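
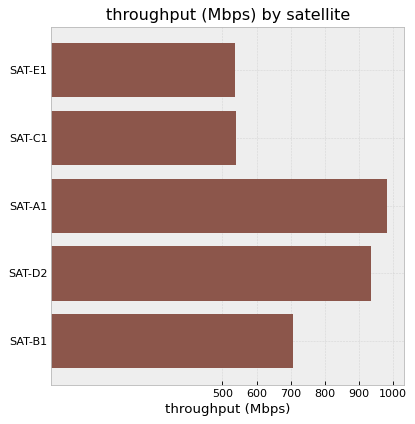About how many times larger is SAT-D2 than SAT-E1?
SAT-D2 ≈ 900, SAT-E1 ≈ 500; 900/500 ≈ 1.8.

≈ 1.8×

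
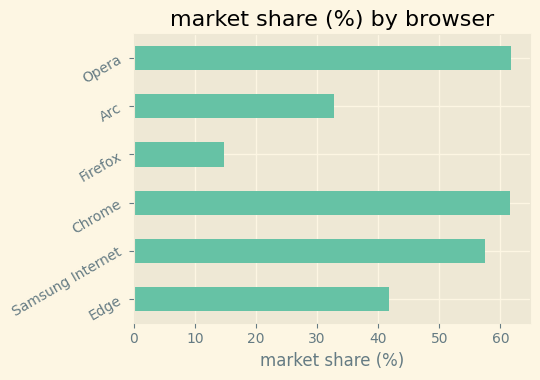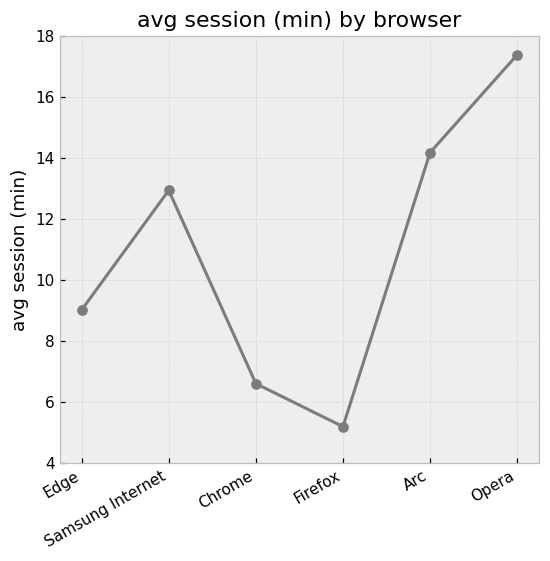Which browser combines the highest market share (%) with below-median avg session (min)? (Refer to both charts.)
Chrome

Chart 2 median avg session (min) ≈ 10; below-median browsers: Edge, Chrome, Firefox. Among those, Chrome has the highest market share (%) (≈ 60).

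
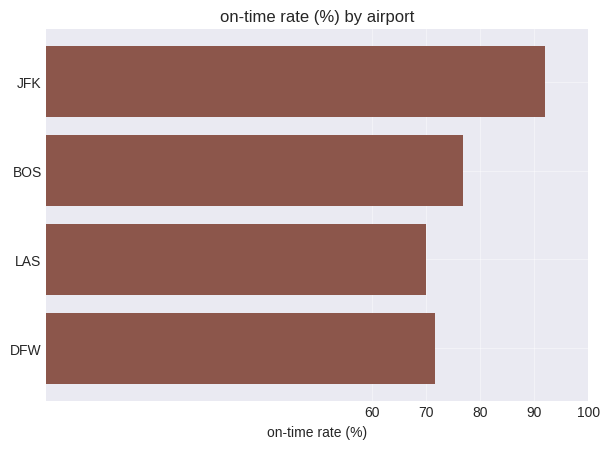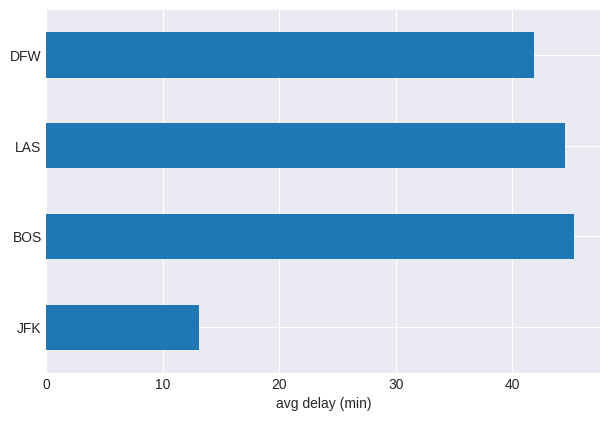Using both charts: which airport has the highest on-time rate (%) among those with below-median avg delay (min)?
JFK

Chart 2 median avg delay (min) ≈ 45; below-median airports: JFK, DFW. Among those, JFK has the highest on-time rate (%) (≈ 90).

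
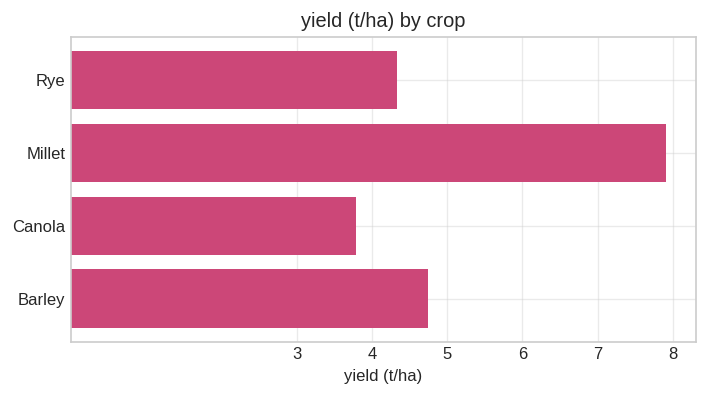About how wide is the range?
Max Millet ≈ 8, min Canola ≈ 4; range ≈ 4.

≈ 4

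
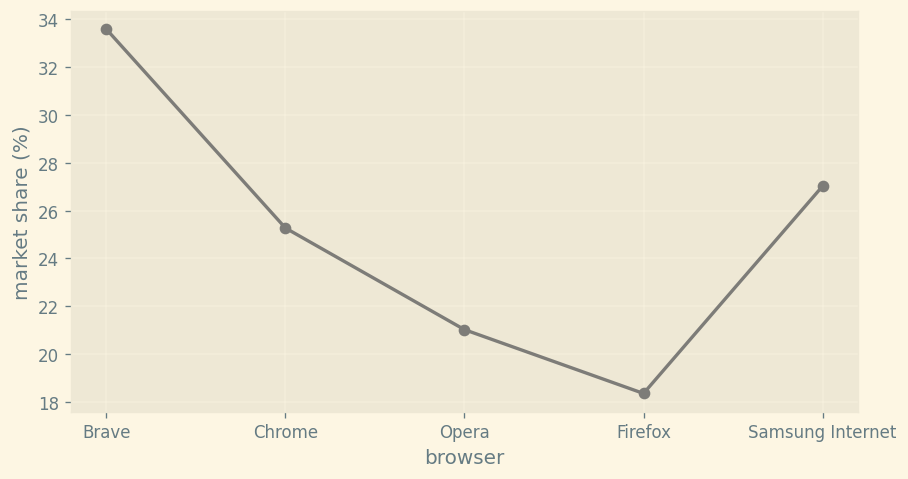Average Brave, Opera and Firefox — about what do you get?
(34 + 22 + 18) / 3 ≈ 25.

≈ 25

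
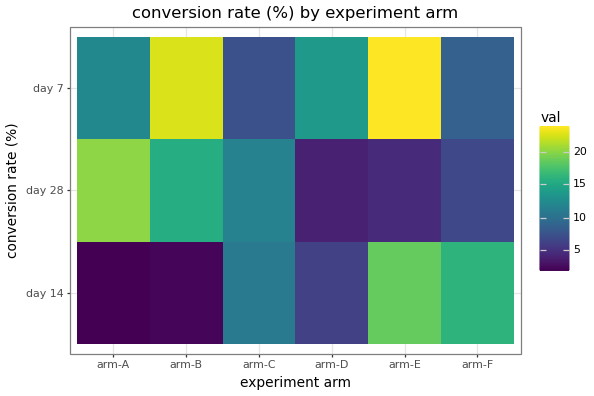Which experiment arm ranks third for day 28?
Top 4 for day 28: arm-A ≈ 20, arm-B ≈ 16, arm-C ≈ 12, arm-F ≈ 6.

arm-C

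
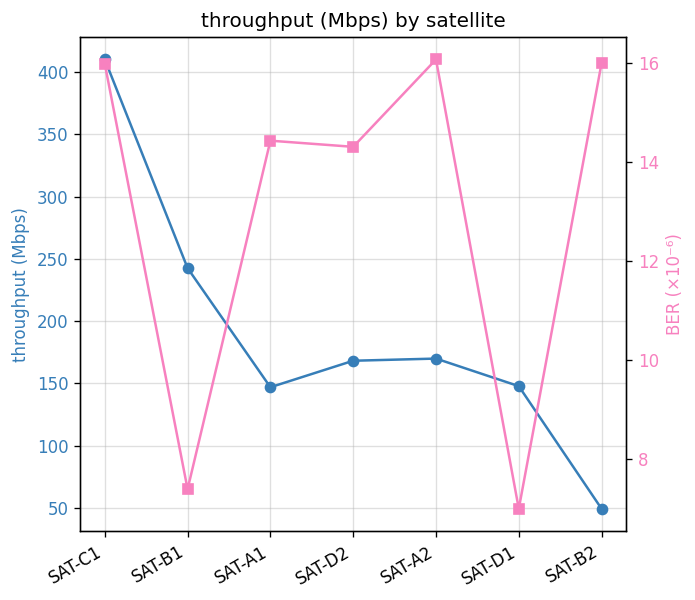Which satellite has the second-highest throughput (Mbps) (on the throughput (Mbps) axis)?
Top 3 (on the throughput (Mbps) axis): SAT-C1 ≈ 400, SAT-B1 ≈ 250, SAT-A2 ≈ 150.

SAT-B1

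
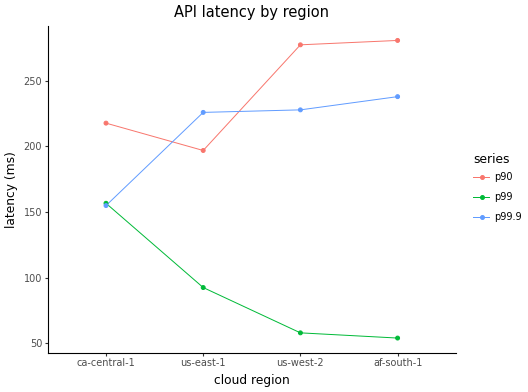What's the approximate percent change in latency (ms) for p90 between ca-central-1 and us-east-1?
≈ -9.1%

ca-central-1 ≈ 220, us-east-1 ≈ 200; (200 − 220) / 220 ≈ -9.1%.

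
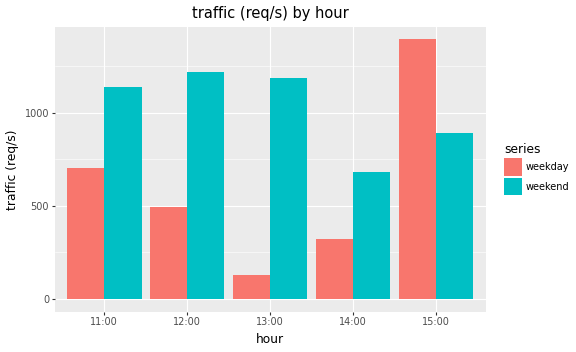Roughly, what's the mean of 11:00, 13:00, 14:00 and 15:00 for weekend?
(1200 + 1200 + 600 + 800) / 4 ≈ 950.

≈ 950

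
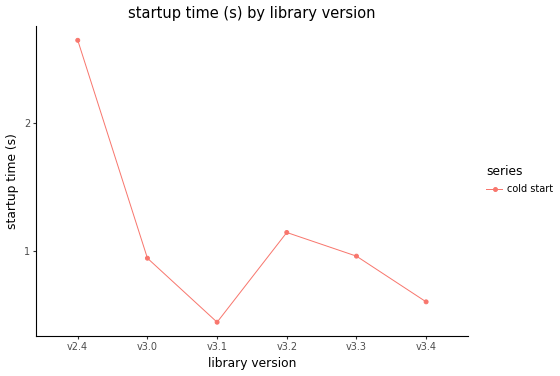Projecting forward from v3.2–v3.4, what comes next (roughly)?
≈ 0.3

Last three: 1.2, 1.0, 0.6 → slope ≈ -0.3/step → next ≈ 0.3.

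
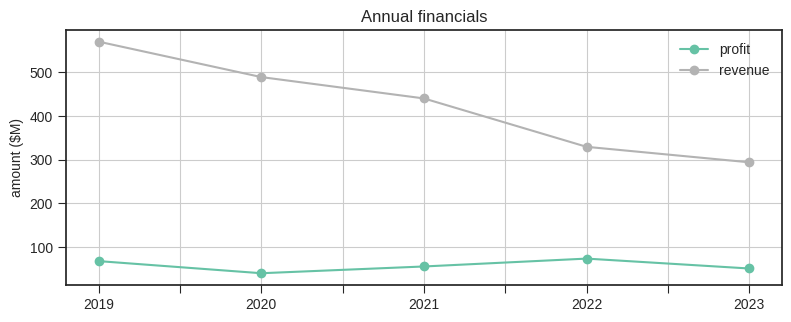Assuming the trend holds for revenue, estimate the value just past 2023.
Last three: 450, 350, 300 → slope ≈ -75/step → next ≈ 225.

≈ 225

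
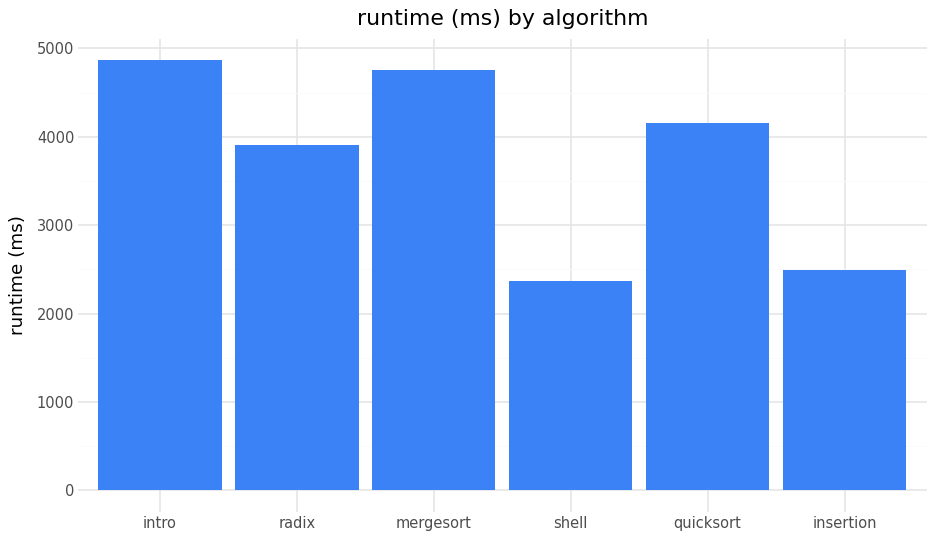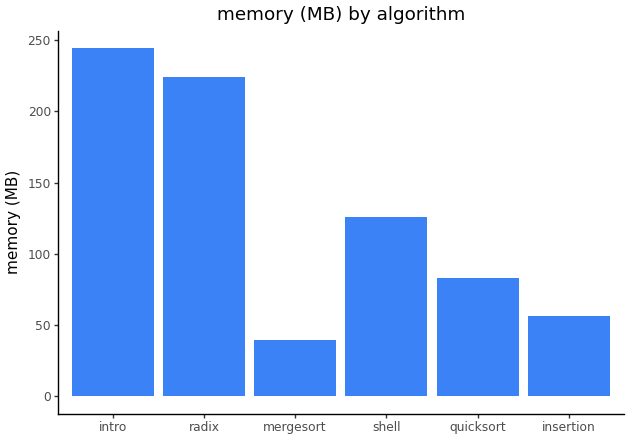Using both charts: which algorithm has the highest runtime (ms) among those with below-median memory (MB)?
mergesort

Chart 2 median memory (MB) ≈ 100; below-median algorithms: mergesort, quicksort, insertion. Among those, mergesort has the highest runtime (ms) (≈ 5000).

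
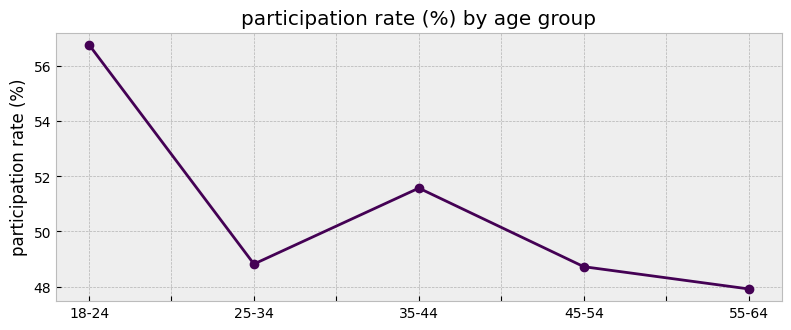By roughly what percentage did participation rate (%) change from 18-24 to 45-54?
18-24 ≈ 57, 45-54 ≈ 49; (49 − 57) / 57 ≈ -14%.

≈ -14%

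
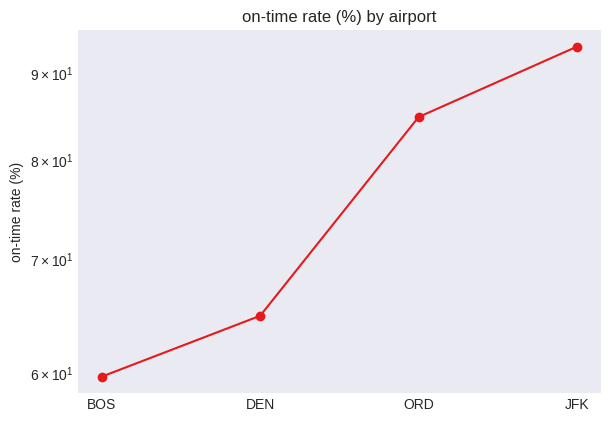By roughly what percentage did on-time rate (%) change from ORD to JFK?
ORD ≈ 85, JFK ≈ 95; (95 − 85) / 85 ≈ +11.8%.

≈ +11.8%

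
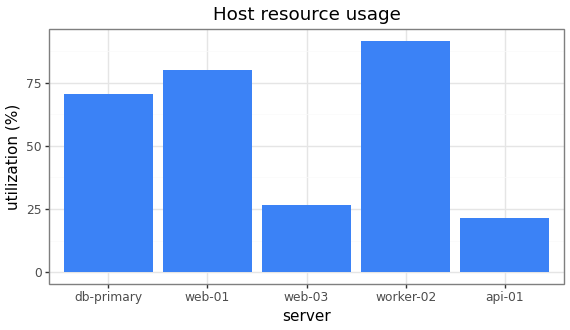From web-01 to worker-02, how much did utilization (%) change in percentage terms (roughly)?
web-01 ≈ 80, worker-02 ≈ 90; (90 − 80) / 80 ≈ +12.5%.

≈ +12.5%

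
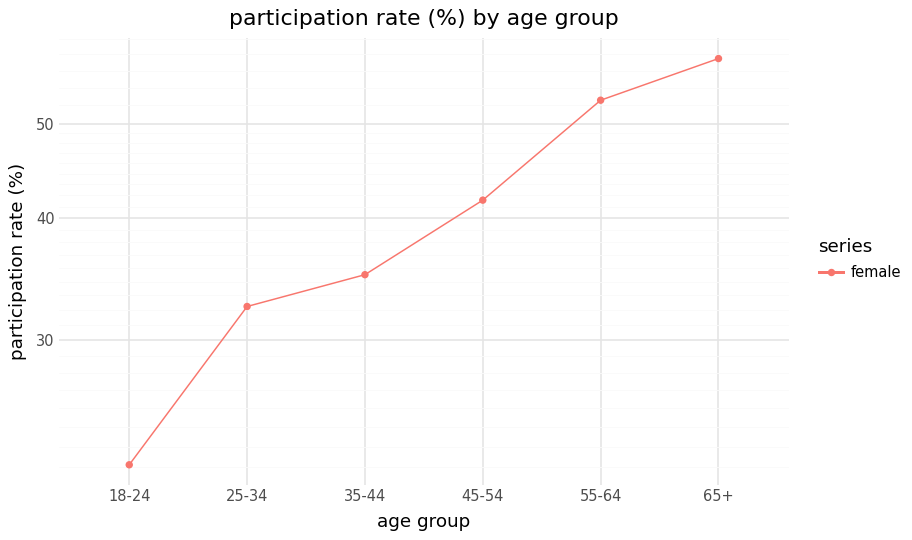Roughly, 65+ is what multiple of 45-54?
≈ 1.5×

65+ ≈ 60, 45-54 ≈ 40; 60/40 ≈ 1.5.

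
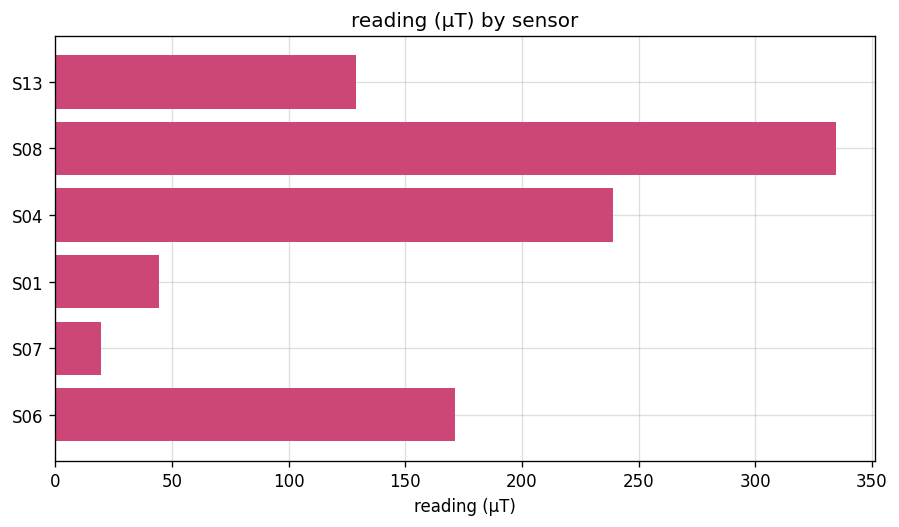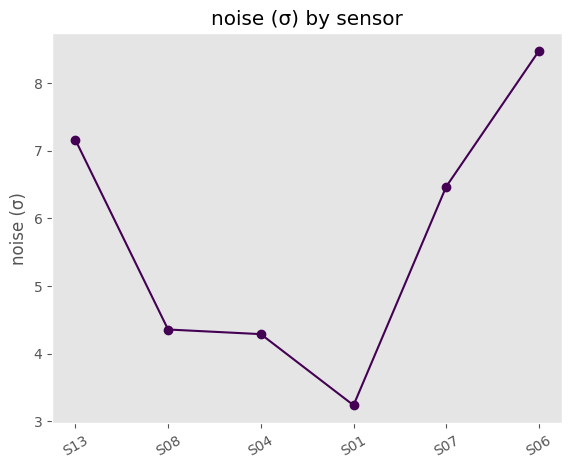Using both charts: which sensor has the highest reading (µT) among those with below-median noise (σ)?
Chart 2 median noise (σ) ≈ 5; below-median sensors: S08, S04, S01. Among those, S08 has the highest reading (µT) (≈ 350).

S08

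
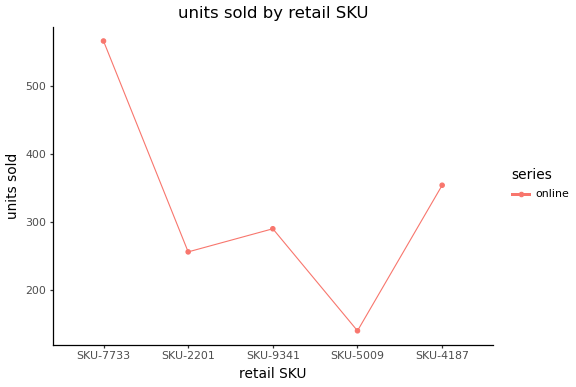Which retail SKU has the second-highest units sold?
Top 3: SKU-7733 ≈ 550, SKU-4187 ≈ 350, SKU-9341 ≈ 300.

SKU-4187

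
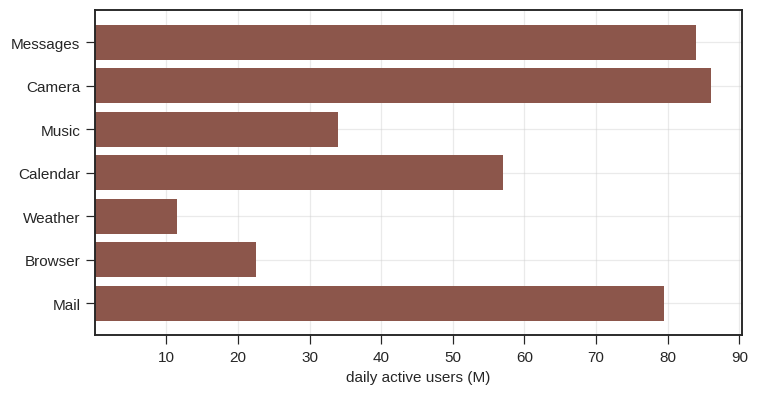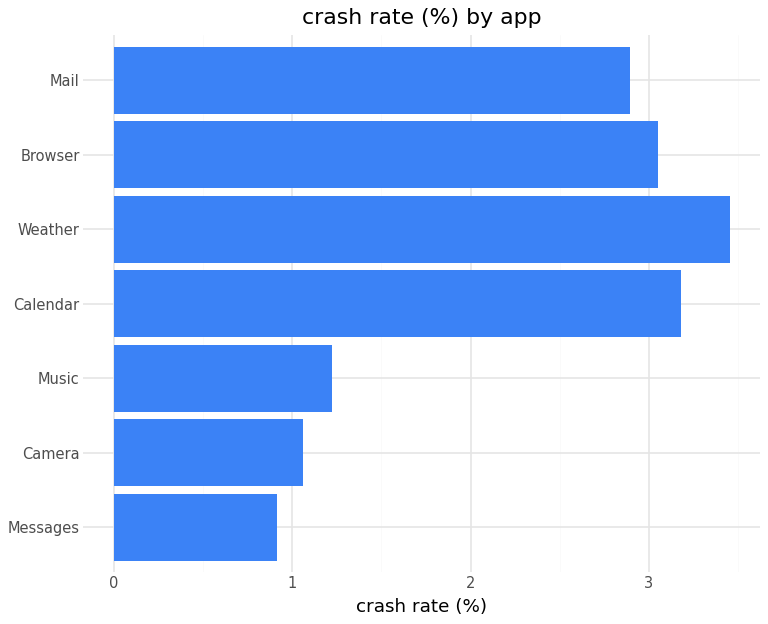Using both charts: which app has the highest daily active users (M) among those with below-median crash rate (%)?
Chart 2 median crash rate (%) ≈ 3; below-median apps: Messages, Camera, Music. Among those, Camera has the highest daily active users (M) (≈ 90).

Camera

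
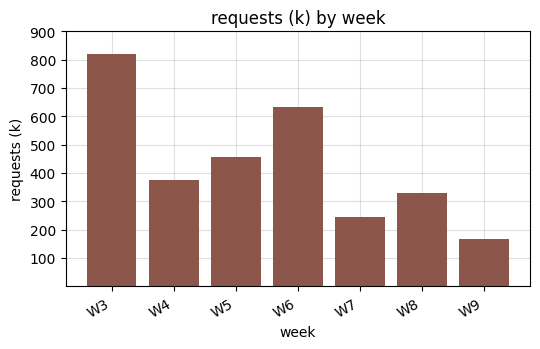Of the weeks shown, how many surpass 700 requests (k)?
1

Above 700: W3.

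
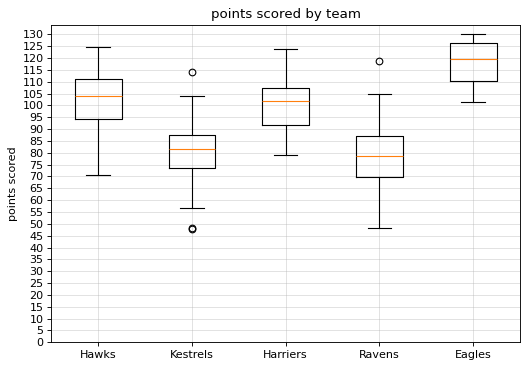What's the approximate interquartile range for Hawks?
≈ 15

Q3 ≈ 110, Q1 ≈ 95; IQR ≈ 15.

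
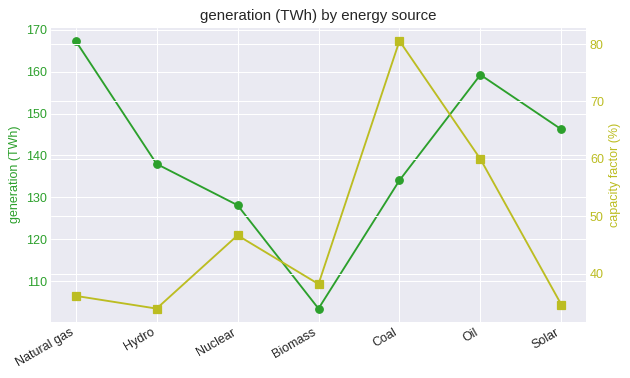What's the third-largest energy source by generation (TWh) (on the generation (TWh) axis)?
Solar

Top 4 (on the generation (TWh) axis): Natural gas ≈ 170, Oil ≈ 160, Solar ≈ 150, Hydro ≈ 140.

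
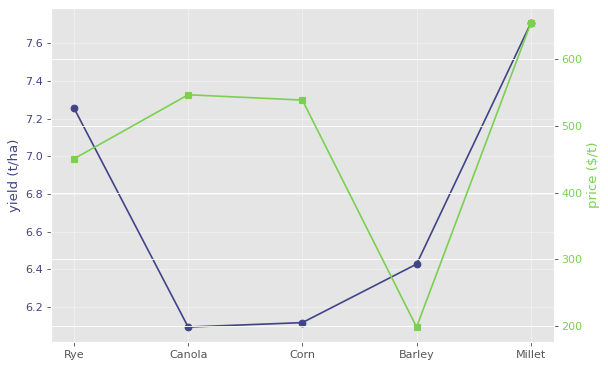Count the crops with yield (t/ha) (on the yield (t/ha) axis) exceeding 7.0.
2

Above 7.0: Rye, Millet.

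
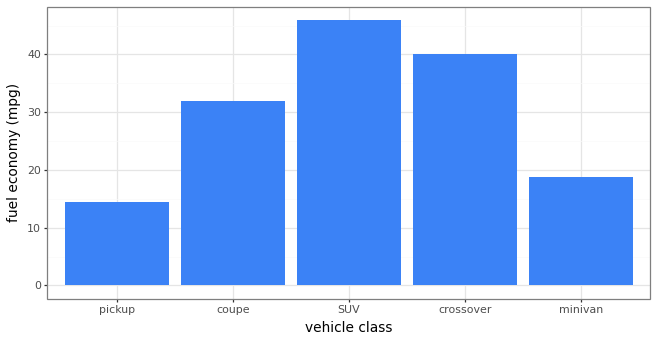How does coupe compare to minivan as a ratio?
coupe ≈ 30, minivan ≈ 20; 30/20 ≈ 1.5.

≈ 1.5×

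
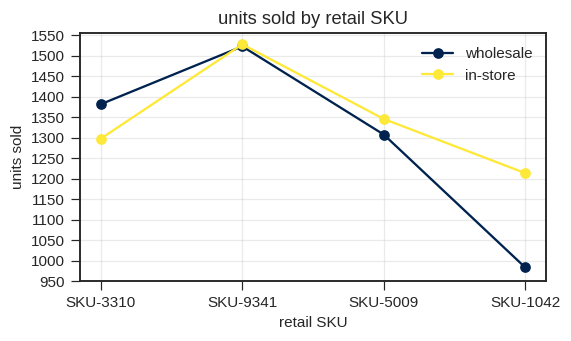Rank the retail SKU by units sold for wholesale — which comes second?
SKU-3310

Top 3 for wholesale: SKU-9341 ≈ 1500, SKU-3310 ≈ 1400, SKU-5009 ≈ 1300.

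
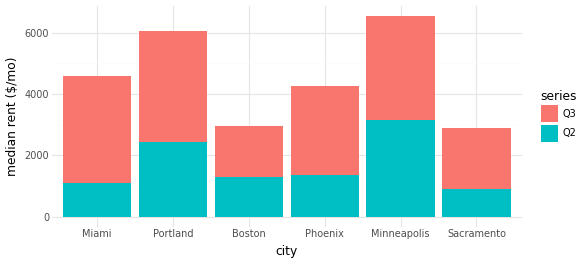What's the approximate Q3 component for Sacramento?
≈ 2000

Q3 top ≈ 3000, bottom ≈ 1000; segment ≈ 2000.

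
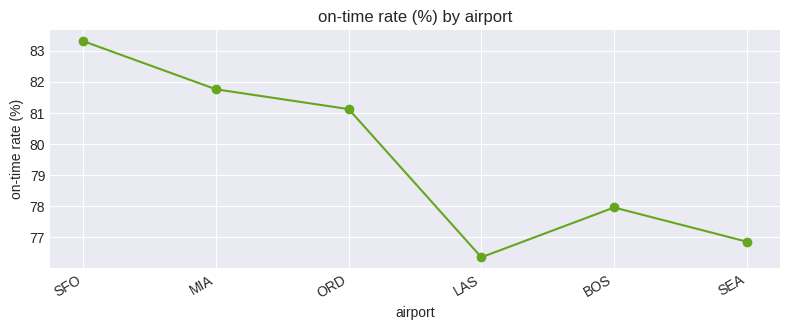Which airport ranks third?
ORD

Top 4: SFO ≈ 83, MIA ≈ 82, ORD ≈ 81, BOS ≈ 78.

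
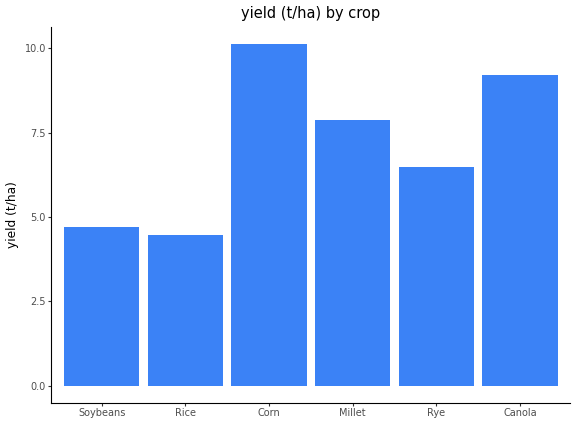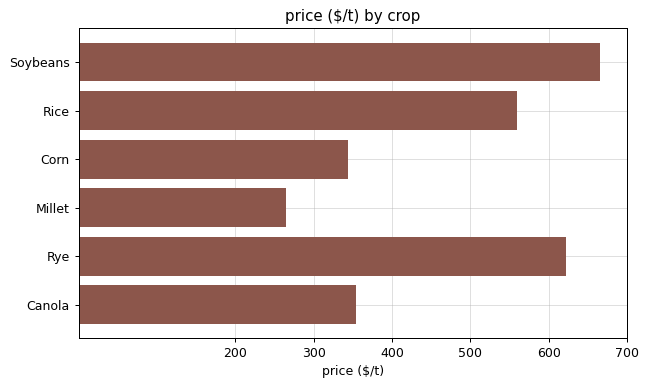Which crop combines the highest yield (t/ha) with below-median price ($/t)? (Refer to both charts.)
Corn

Chart 2 median price ($/t) ≈ 500; below-median crops: Corn, Millet, Canola. Among those, Corn has the highest yield (t/ha) (≈ 10).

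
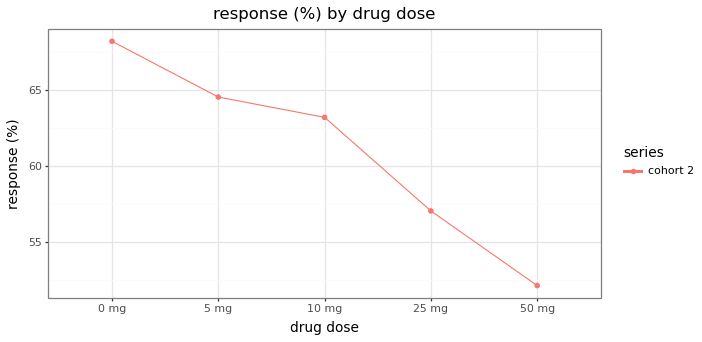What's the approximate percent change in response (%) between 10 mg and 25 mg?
≈ -9.4%

10 mg ≈ 64, 25 mg ≈ 58; (58 − 64) / 64 ≈ -9.4%.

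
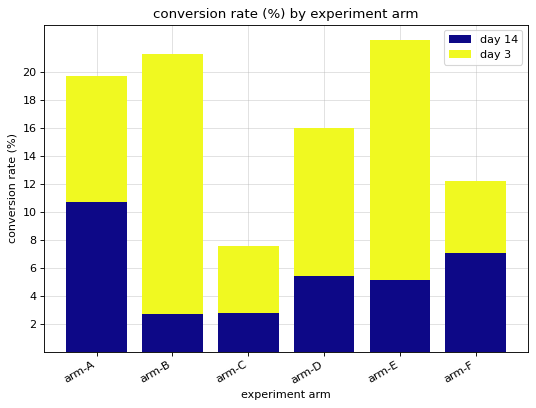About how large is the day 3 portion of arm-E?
day 3 top ≈ 22, bottom ≈ 6; segment ≈ 16.

≈ 16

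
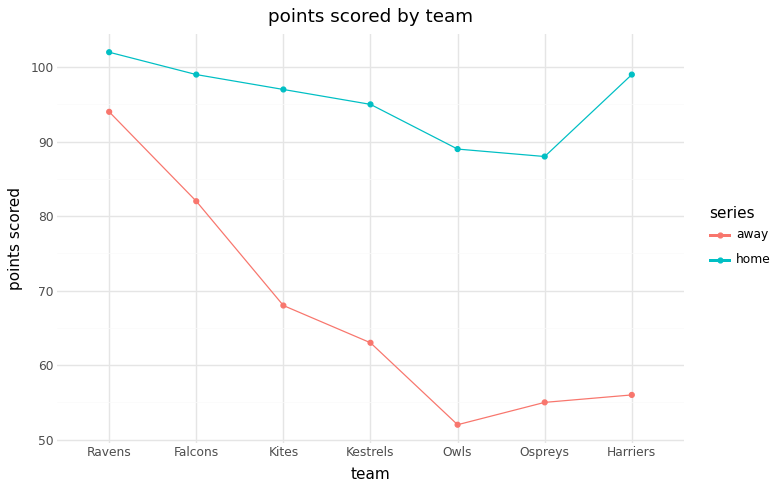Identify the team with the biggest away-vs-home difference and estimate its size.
Harriers: away ≈ 55, home ≈ 100 → gap ≈ 45. Next-largest (Owls) is only ≈ 40.

Harriers, ≈ 45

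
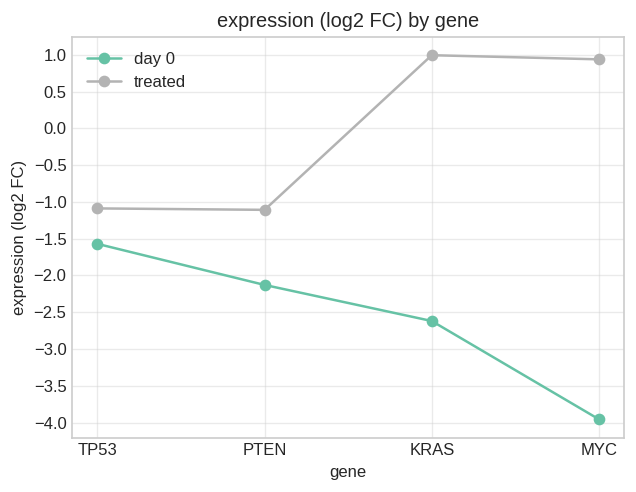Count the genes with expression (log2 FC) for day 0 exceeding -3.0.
Above -3.0: TP53, PTEN, KRAS.

3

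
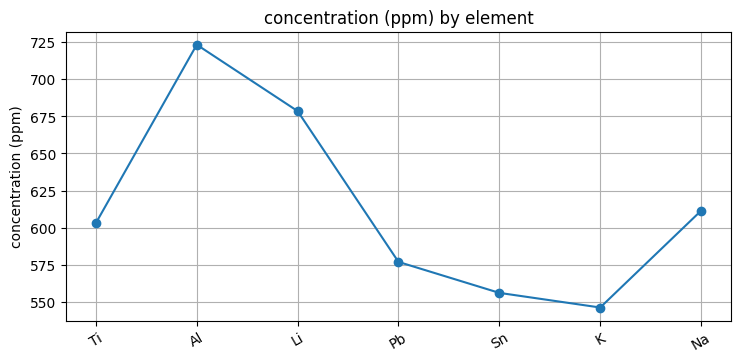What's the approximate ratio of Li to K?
≈ 1.26×

Li ≈ 680, K ≈ 540; 680/540 ≈ 1.26.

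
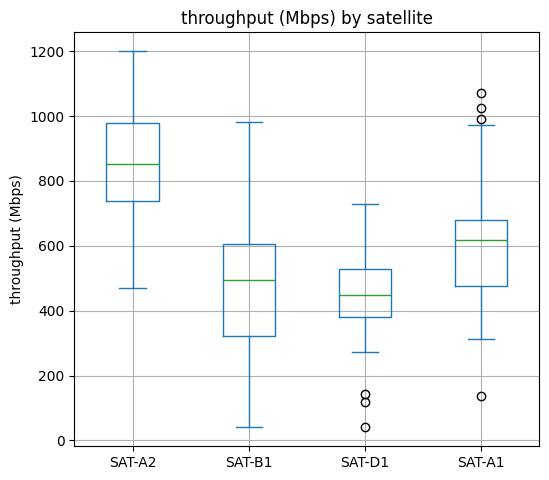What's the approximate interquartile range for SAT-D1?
≈ 150

Q3 ≈ 550, Q1 ≈ 400; IQR ≈ 150.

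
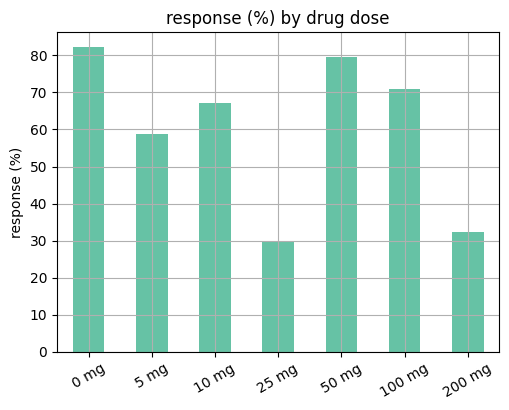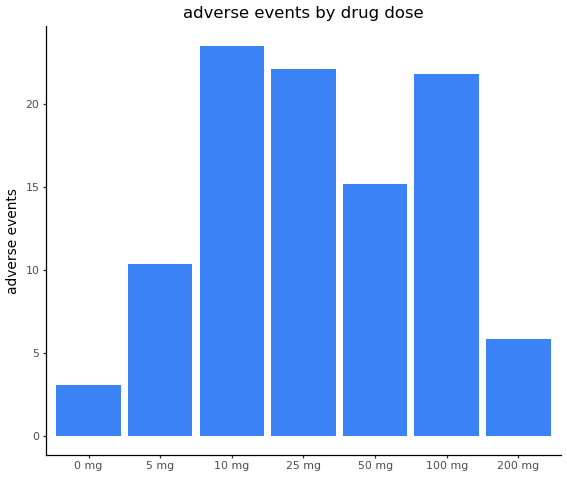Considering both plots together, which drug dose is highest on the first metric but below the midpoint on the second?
0 mg

Chart 2 median adverse events ≈ 15; below-median drug doses: 0 mg, 5 mg, 200 mg. Among those, 0 mg has the highest response (%) (≈ 80).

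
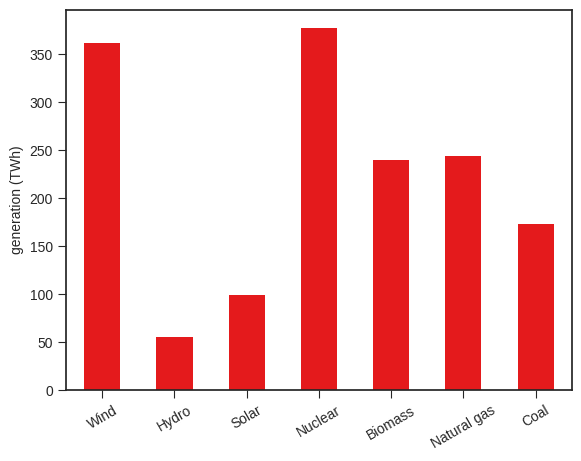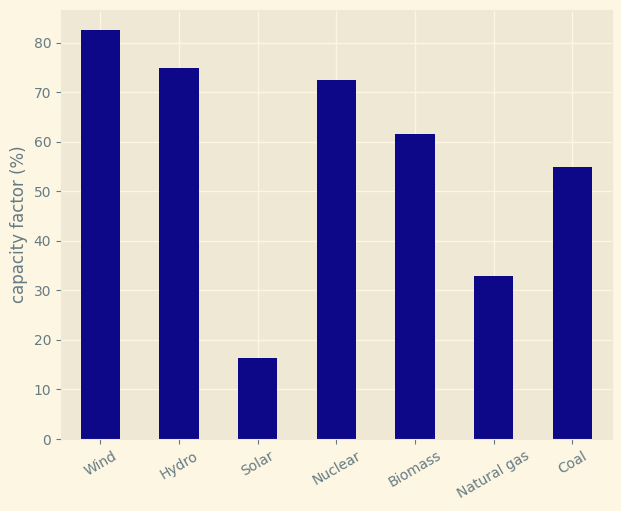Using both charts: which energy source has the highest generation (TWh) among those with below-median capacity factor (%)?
Natural gas

Chart 2 median capacity factor (%) ≈ 60; below-median energy sources: Solar, Natural gas, Coal. Among those, Natural gas has the highest generation (TWh) (≈ 250).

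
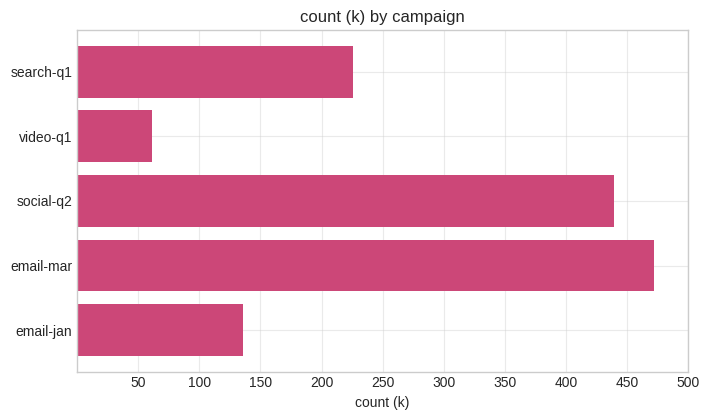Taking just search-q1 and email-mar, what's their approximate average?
(250 + 450) / 2 ≈ 350.

≈ 350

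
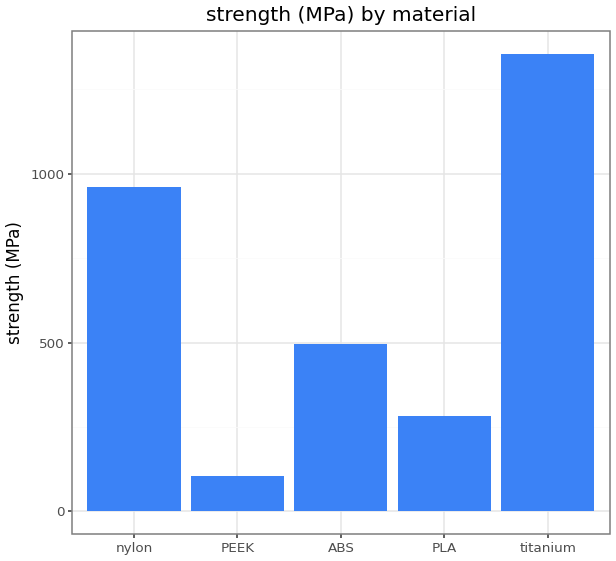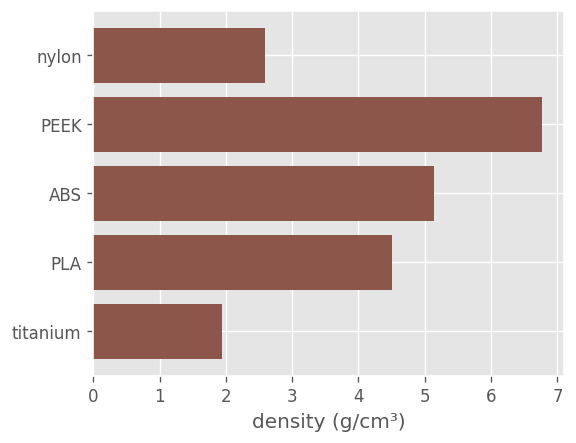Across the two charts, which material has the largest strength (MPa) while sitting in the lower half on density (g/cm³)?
titanium

Chart 2 median density (g/cm³) ≈ 5; below-median materials: nylon, titanium. Among those, titanium has the highest strength (MPa) (≈ 1400).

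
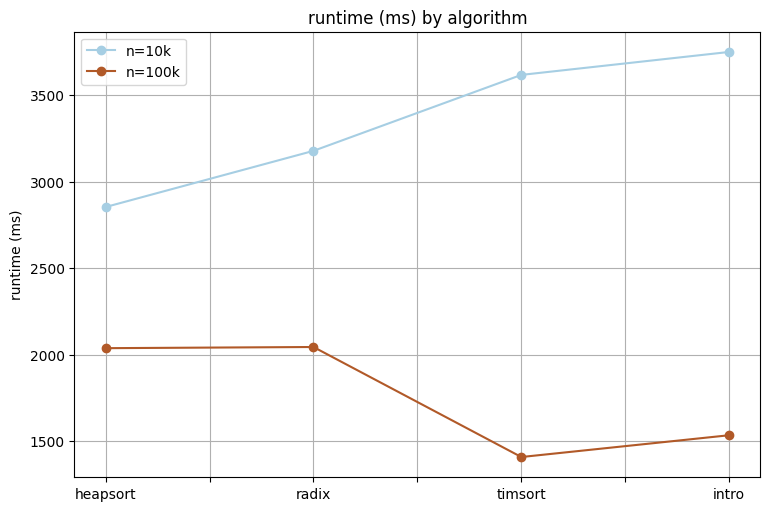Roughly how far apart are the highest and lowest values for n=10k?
Max intro ≈ 3800, min heapsort ≈ 2800; range ≈ 1000.

≈ 1000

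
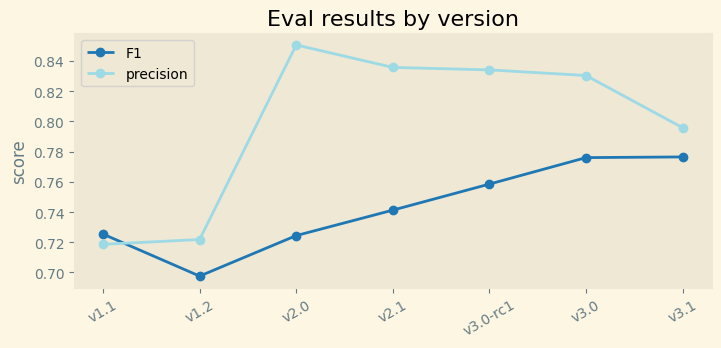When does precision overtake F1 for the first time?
v1.2

v1.1: precision ≈ 0.72 vs F1 ≈ 0.72 (not yet); v1.2: precision ≈ 0.72 vs F1 ≈ 0.70 (first crossover).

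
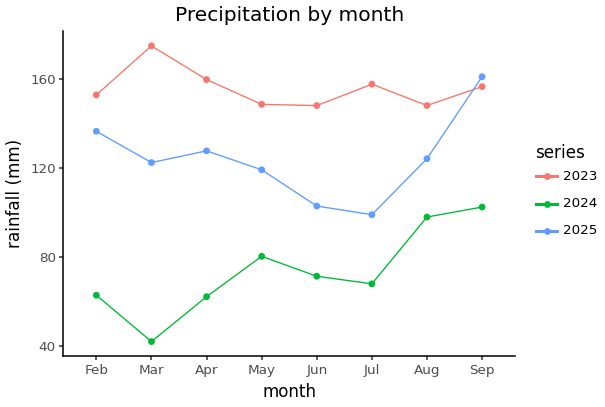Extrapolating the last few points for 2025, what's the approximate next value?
≈ 190

Last three: 100, 120, 160 → slope ≈ 30/step → next ≈ 190.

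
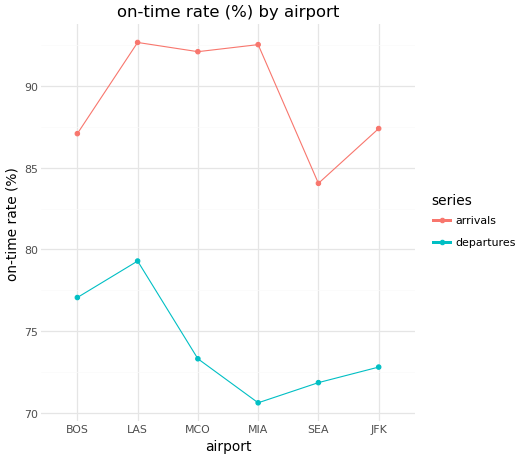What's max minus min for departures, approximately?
Max LAS ≈ 80, min MIA ≈ 70; range ≈ 10.

≈ 10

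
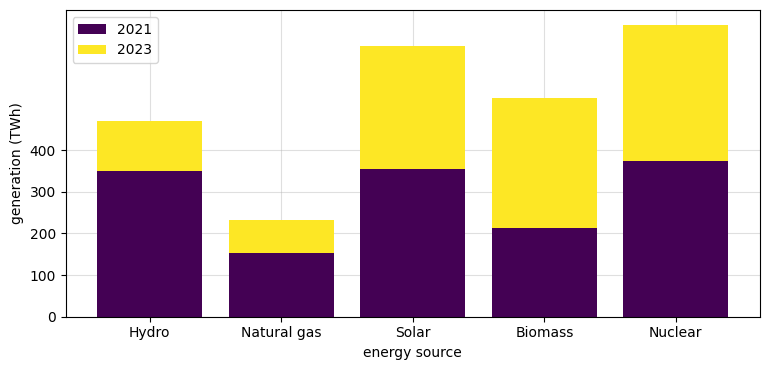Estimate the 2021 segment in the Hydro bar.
≈ 300

2021 top ≈ 300, bottom ≈ 0; segment ≈ 300.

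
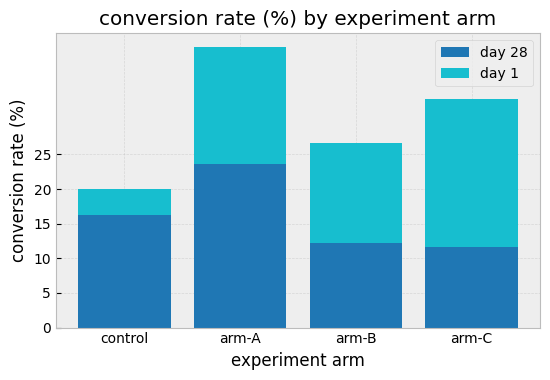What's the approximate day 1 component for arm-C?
day 1 top ≈ 35, bottom ≈ 10; segment ≈ 25.

≈ 25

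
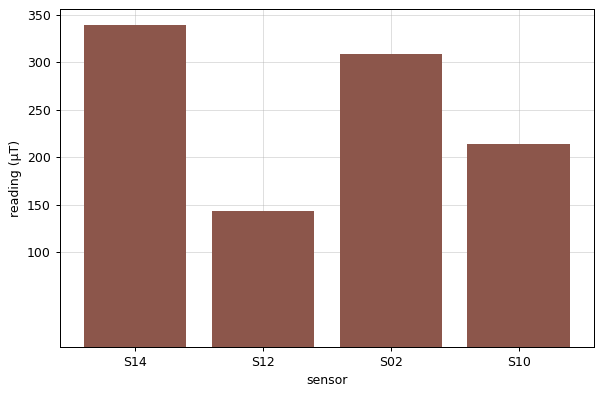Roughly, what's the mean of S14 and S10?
(350 + 200) / 2 ≈ 275.

≈ 275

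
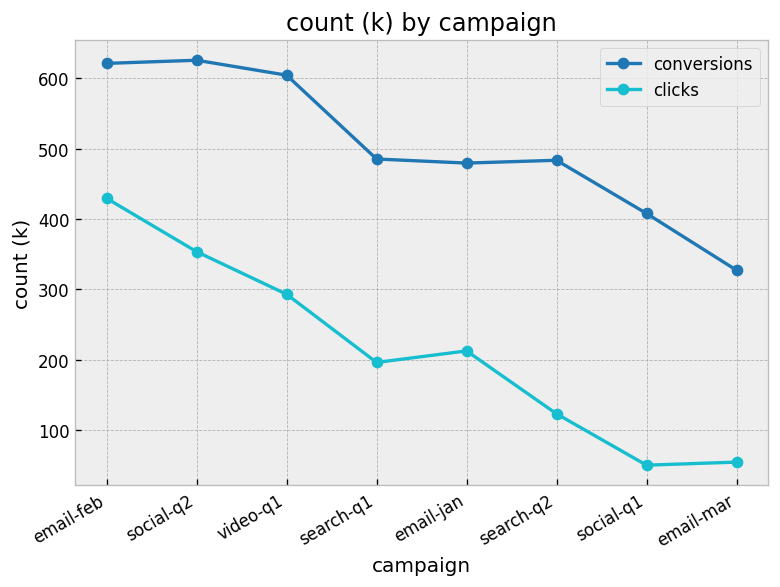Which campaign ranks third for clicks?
video-q1

Top 4 for clicks: email-feb ≈ 450, social-q2 ≈ 350, video-q1 ≈ 300, email-jan ≈ 200.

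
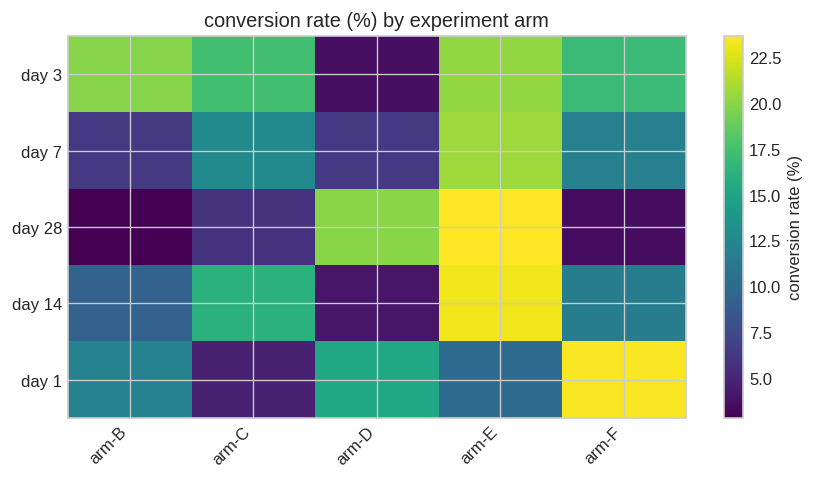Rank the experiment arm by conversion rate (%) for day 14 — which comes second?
Top 3 for day 14: arm-E ≈ 24, arm-C ≈ 16, arm-F ≈ 12.

arm-C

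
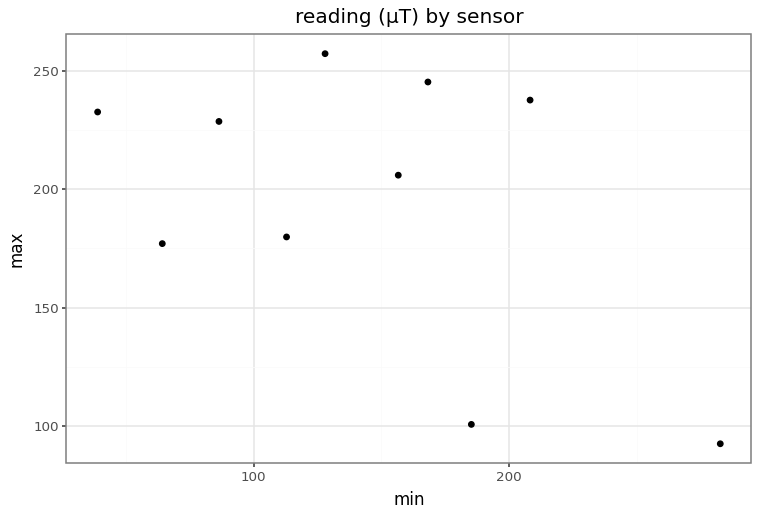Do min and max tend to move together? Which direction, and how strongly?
Points are negatively correlated; moderate (|r| ≈ 0.5).

negative, moderate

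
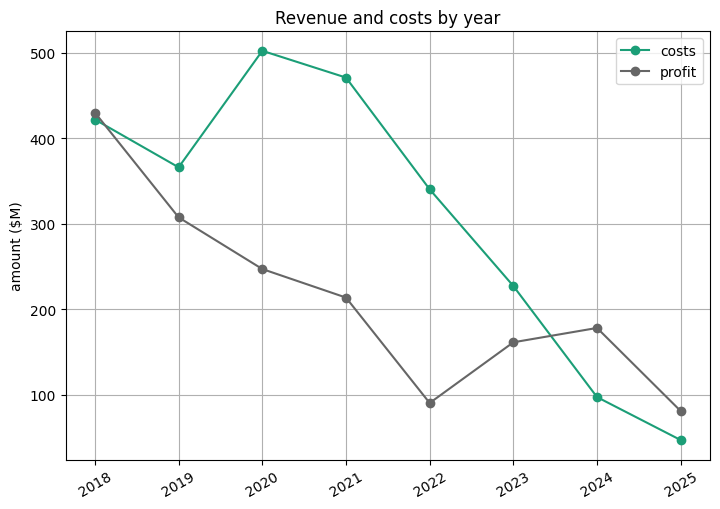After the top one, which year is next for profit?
2019

Top 3 for profit: 2018 ≈ 450, 2019 ≈ 300, 2020 ≈ 250.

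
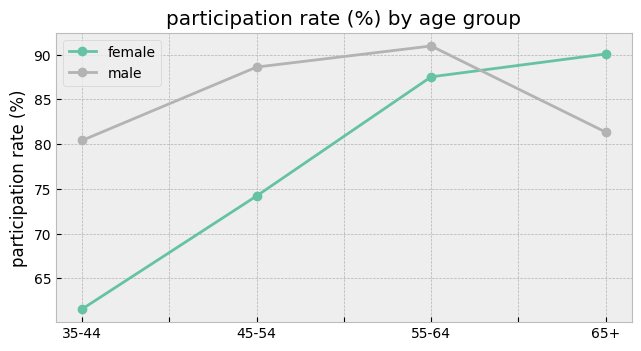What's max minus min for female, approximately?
Max 65+ ≈ 90, min 35-44 ≈ 60; range ≈ 30.

≈ 30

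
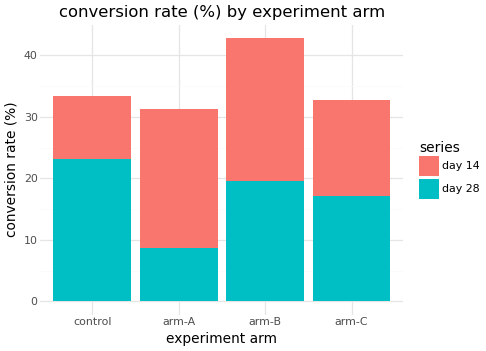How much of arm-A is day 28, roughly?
≈ 10

day 28 top ≈ 10, bottom ≈ 0; segment ≈ 10.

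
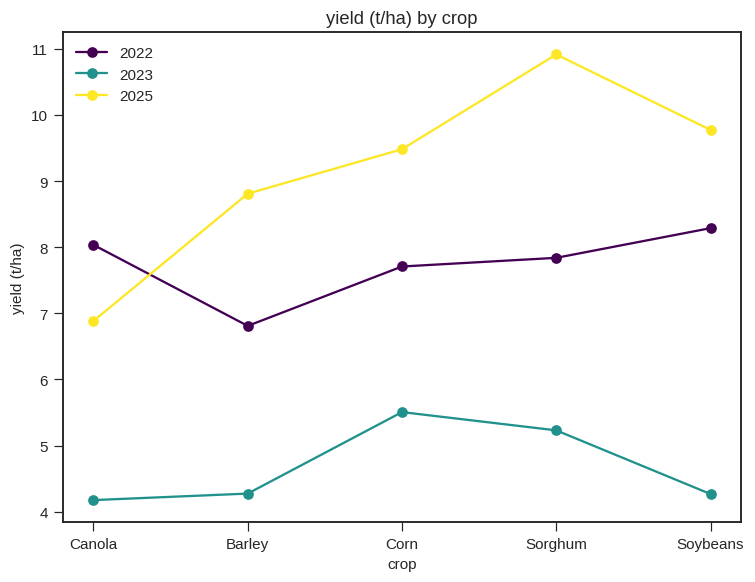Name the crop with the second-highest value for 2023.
Top 3 for 2023: Corn ≈ 6, Sorghum ≈ 5, Barley ≈ 4.

Sorghum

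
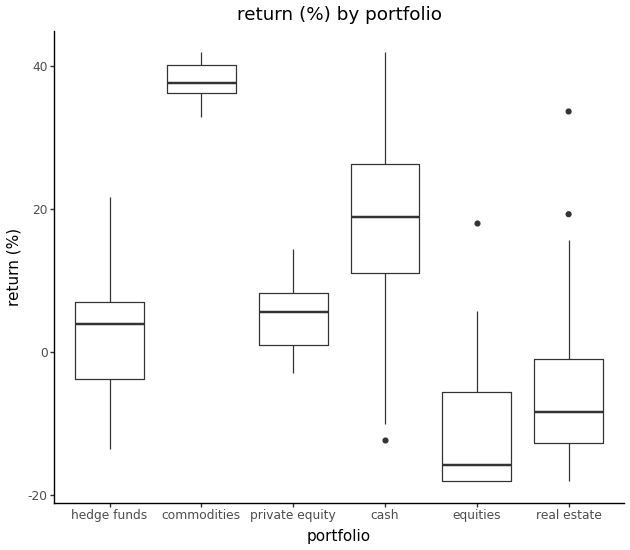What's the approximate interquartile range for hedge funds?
≈ 10

Q3 ≈ 5, Q1 ≈ -5; IQR ≈ 10.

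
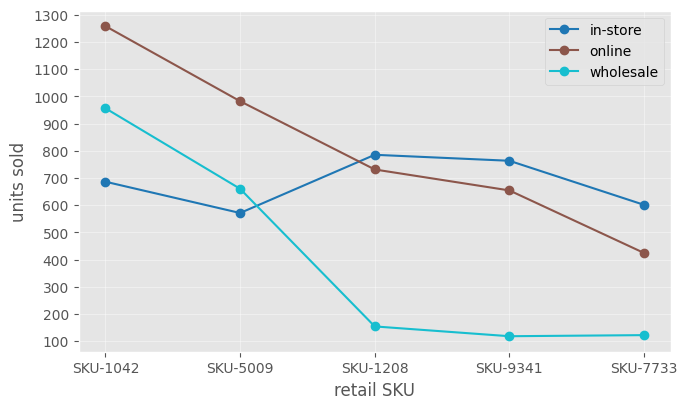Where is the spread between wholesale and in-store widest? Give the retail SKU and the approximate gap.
SKU-9341, ≈ 700

SKU-9341: wholesale ≈ 100, in-store ≈ 800 → gap ≈ 700. Next-largest (SKU-1208) is only ≈ 600.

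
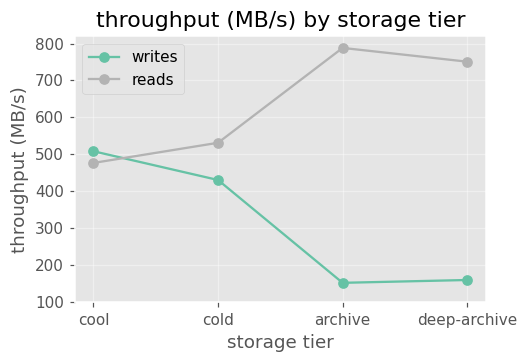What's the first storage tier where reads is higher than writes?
cold

cool: reads ≈ 500 vs writes ≈ 500 (not yet); cold: reads ≈ 500 vs writes ≈ 400 (first crossover).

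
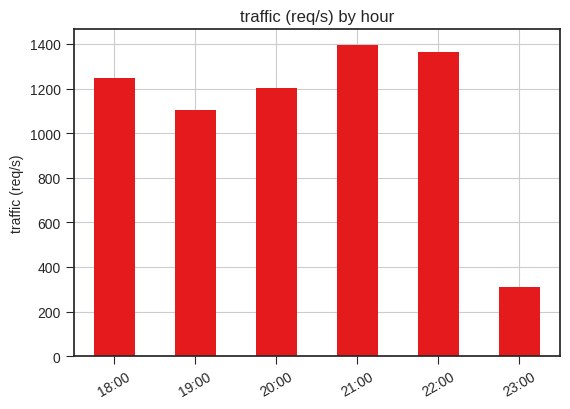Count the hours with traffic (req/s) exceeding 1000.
Above 1000: 18:00, 19:00, 20:00, 21:00, 22:00.

5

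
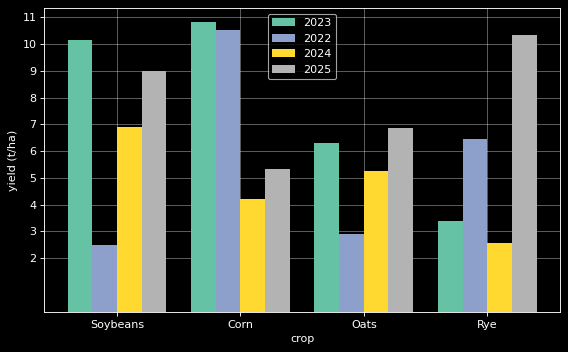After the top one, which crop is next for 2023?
Top 3 for 2023: Corn ≈ 11, Soybeans ≈ 10, Oats ≈ 6.

Soybeans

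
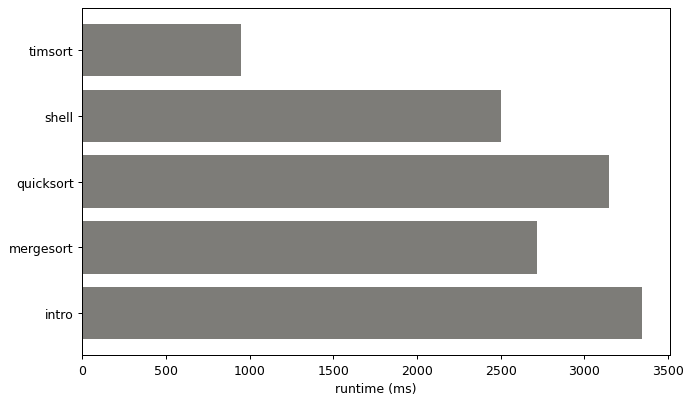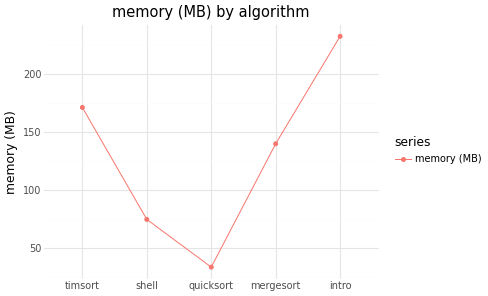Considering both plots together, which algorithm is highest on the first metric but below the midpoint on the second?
Chart 2 median memory (MB) ≈ 150; below-median algorithms: shell, quicksort. Among those, quicksort has the highest runtime (ms) (≈ 3000).

quicksort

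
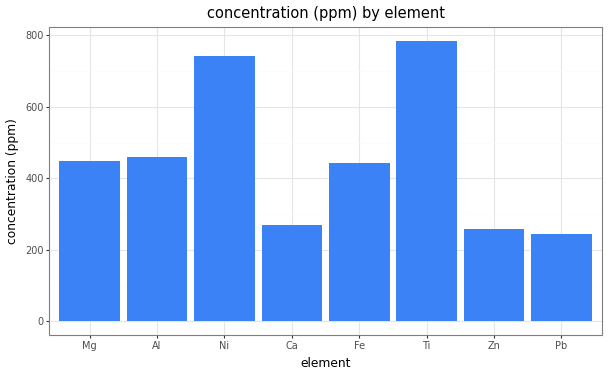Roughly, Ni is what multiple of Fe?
≈ 1.75×

Ni ≈ 700, Fe ≈ 400; 700/400 ≈ 1.75.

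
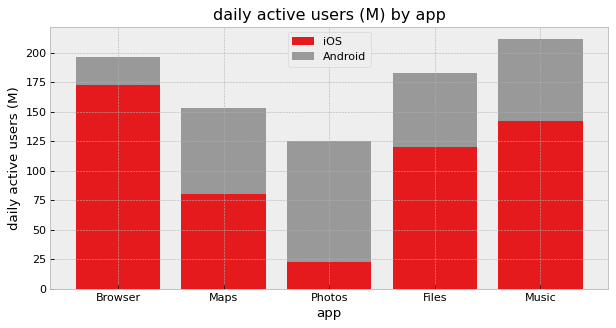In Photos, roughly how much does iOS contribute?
iOS top ≈ 20, bottom ≈ 0; segment ≈ 20.

≈ 20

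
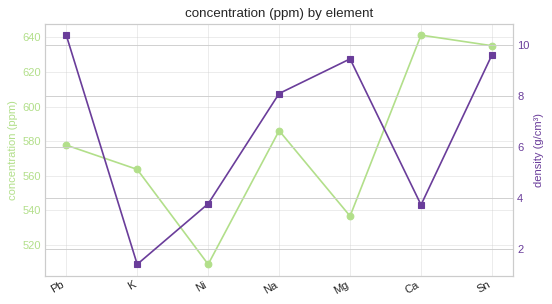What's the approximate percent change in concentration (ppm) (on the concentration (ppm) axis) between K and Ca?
≈ +14.3%

K ≈ 560, Ca ≈ 640; (640 − 560) / 560 ≈ +14.3%.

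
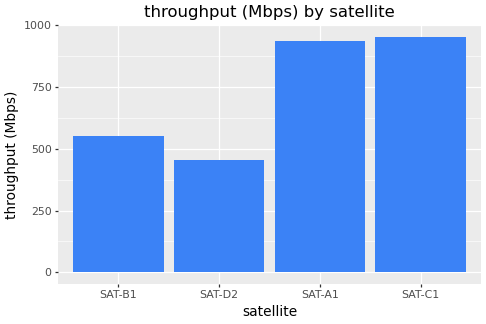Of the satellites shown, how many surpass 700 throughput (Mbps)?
2

Above 700: SAT-A1, SAT-C1.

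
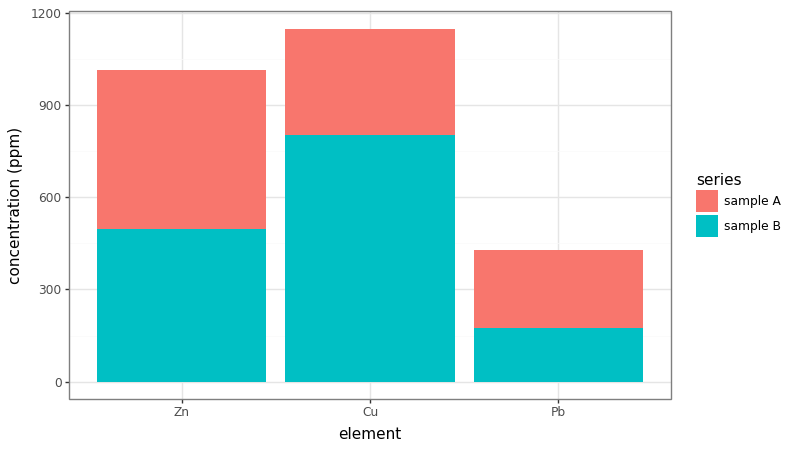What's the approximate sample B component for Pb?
sample B top ≈ 200, bottom ≈ 0; segment ≈ 200.

≈ 200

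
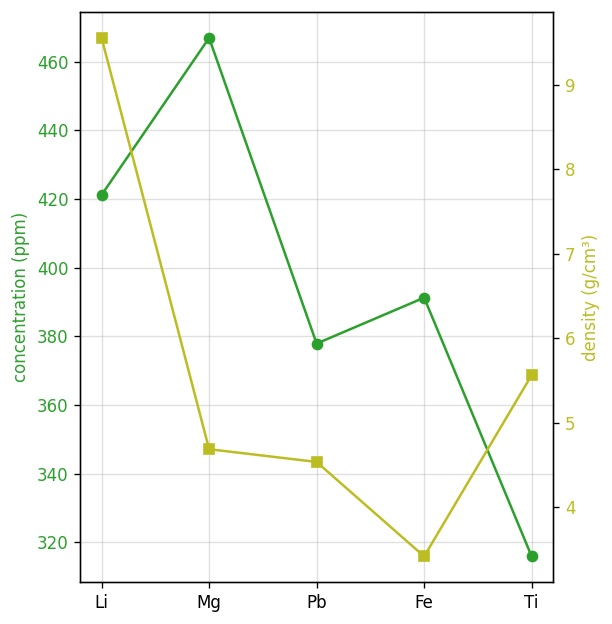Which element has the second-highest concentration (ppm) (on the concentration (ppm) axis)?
Li

Top 3 (on the concentration (ppm) axis): Mg ≈ 460, Li ≈ 420, Fe ≈ 400.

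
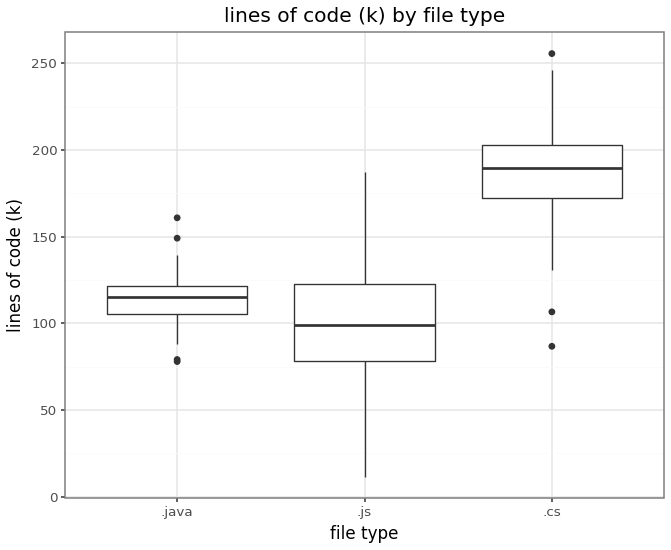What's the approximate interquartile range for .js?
Q3 ≈ 120, Q1 ≈ 80; IQR ≈ 40.

≈ 40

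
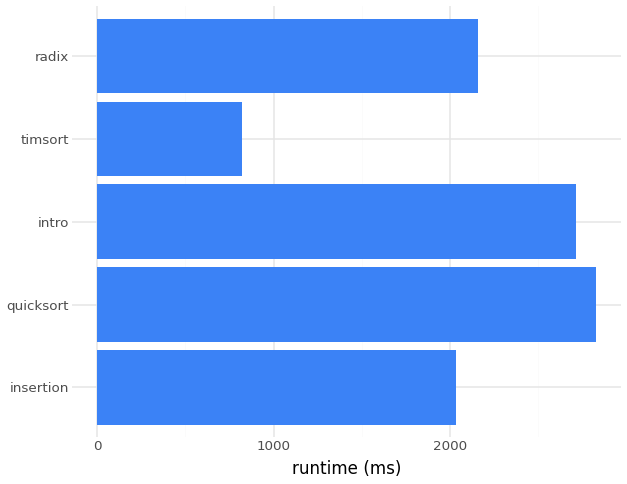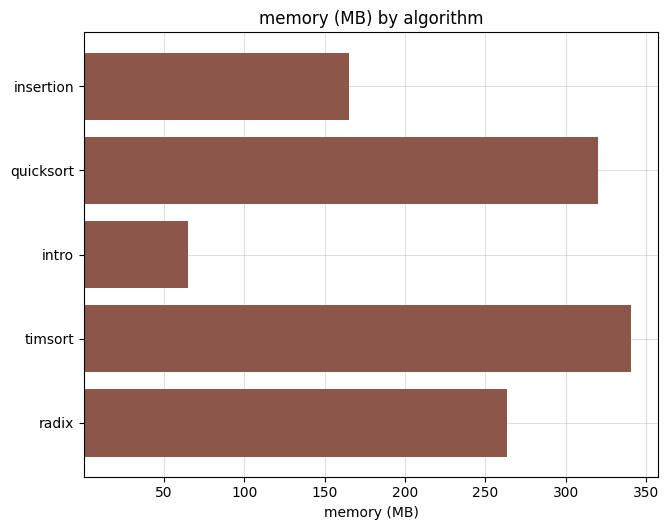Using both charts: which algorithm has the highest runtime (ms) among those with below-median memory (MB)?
intro

Chart 2 median memory (MB) ≈ 250; below-median algorithms: insertion, intro. Among those, intro has the highest runtime (ms) (≈ 2500).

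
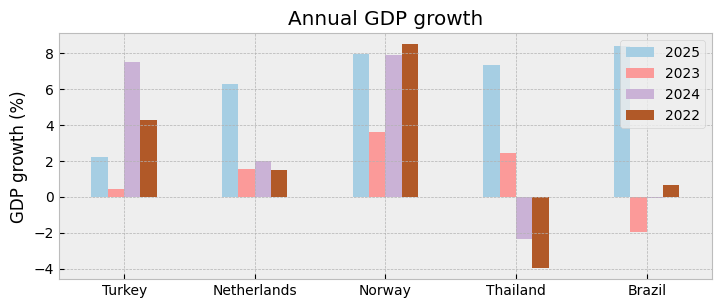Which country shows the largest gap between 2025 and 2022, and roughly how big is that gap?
Thailand, ≈ 12 %

Thailand: 2025 ≈ 8, 2022 ≈ -4 → gap ≈ 12. Next-largest (Brazil) is only ≈ 8.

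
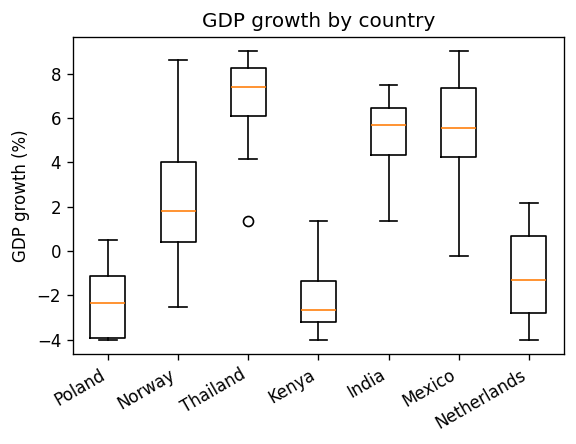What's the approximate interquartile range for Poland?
Q3 ≈ -1, Q1 ≈ -4; IQR ≈ 3.

≈ 3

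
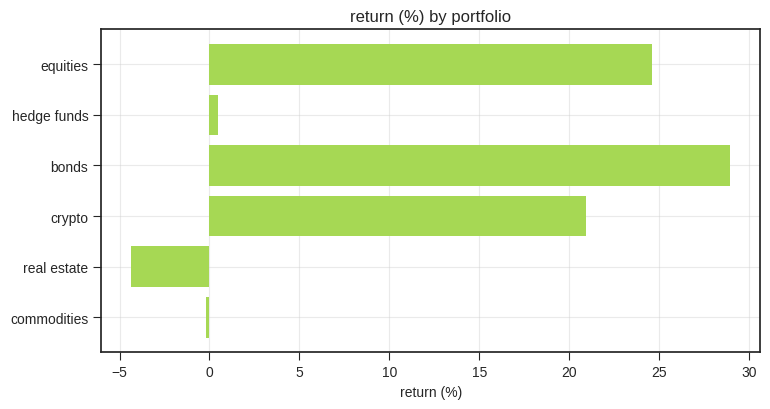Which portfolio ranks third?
Top 4: bonds ≈ 30, equities ≈ 25, crypto ≈ 20, hedge funds ≈ 0.

crypto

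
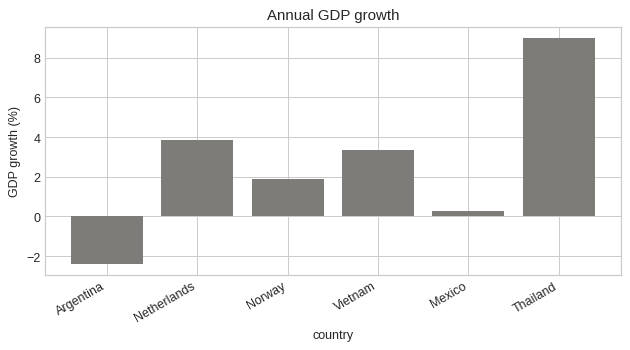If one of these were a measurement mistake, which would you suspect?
Thailand

Thailand ≈ 9; the rest sit between ≈ -2 and ≈ 4.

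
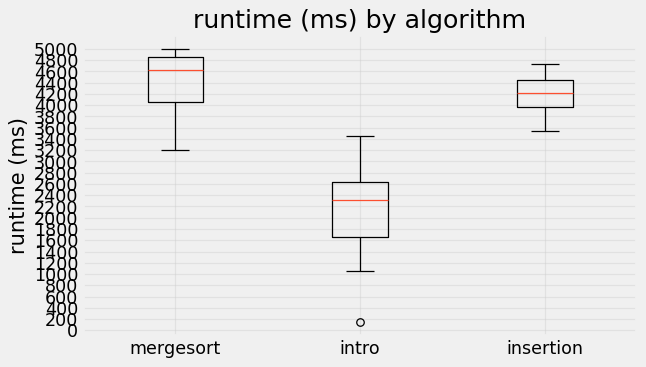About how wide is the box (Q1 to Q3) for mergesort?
≈ 800

Q3 ≈ 4800, Q1 ≈ 4000; IQR ≈ 800.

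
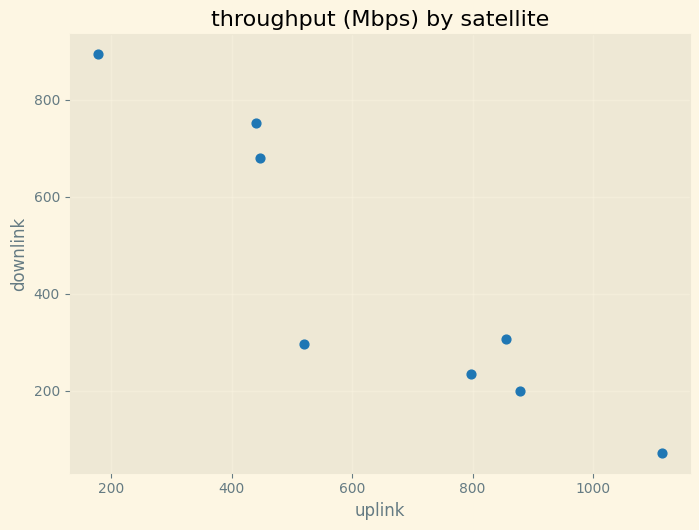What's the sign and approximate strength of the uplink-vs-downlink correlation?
Points are negatively correlated; strong (|r| ≈ 0.9).

negative, strong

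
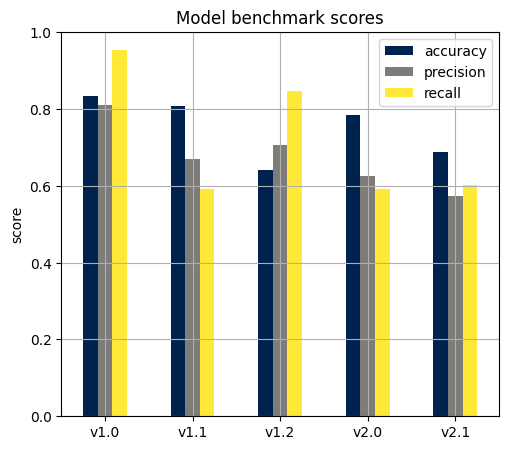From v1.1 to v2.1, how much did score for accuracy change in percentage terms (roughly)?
≈ -12.5%

v1.1 ≈ 0.8, v2.1 ≈ 0.7; (0.7 − 0.8) / 0.8 ≈ -12.5%.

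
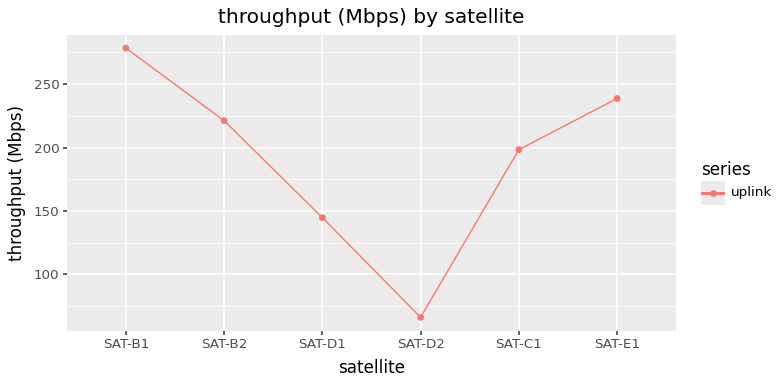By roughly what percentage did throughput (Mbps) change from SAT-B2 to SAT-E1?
SAT-B2 ≈ 220, SAT-E1 ≈ 240; (240 − 220) / 220 ≈ +9.1%.

≈ +9.1%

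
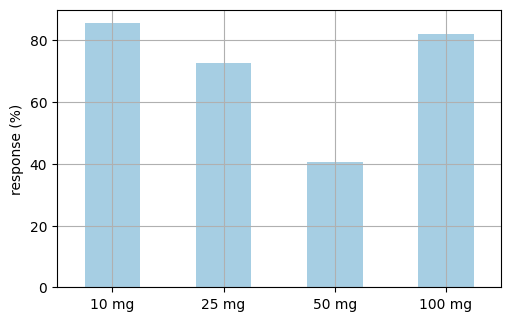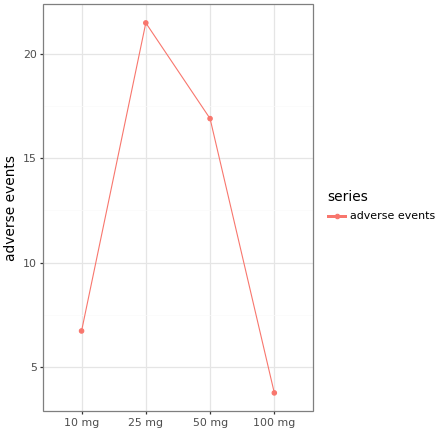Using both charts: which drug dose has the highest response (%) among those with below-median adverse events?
10 mg

Chart 2 median adverse events ≈ 12; below-median drug doses: 10 mg, 100 mg. Among those, 10 mg has the highest response (%) (≈ 90).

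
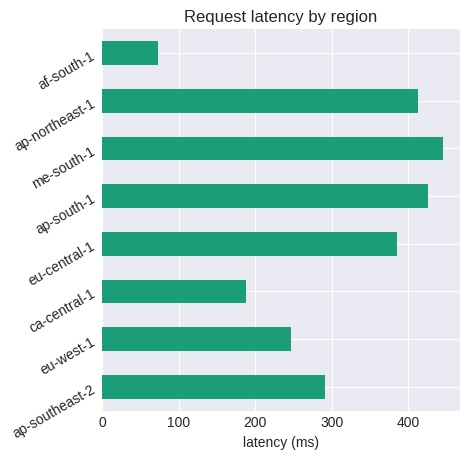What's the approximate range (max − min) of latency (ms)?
≈ 400

Max me-south-1 ≈ 450, min af-south-1 ≈ 50; range ≈ 400.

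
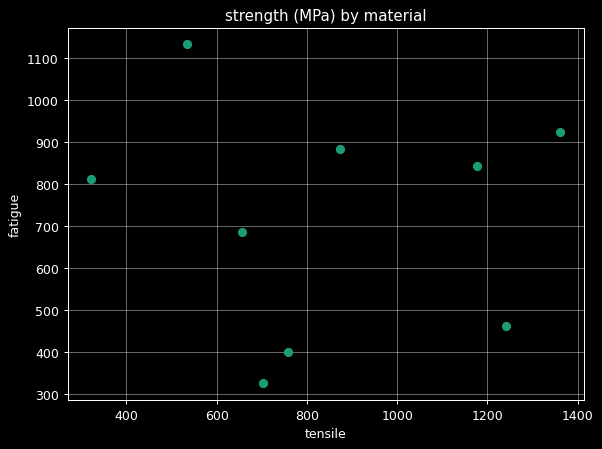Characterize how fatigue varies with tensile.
Points are roughly uncorrelated; weak (|r| ≈ 0.0).

no clear correlation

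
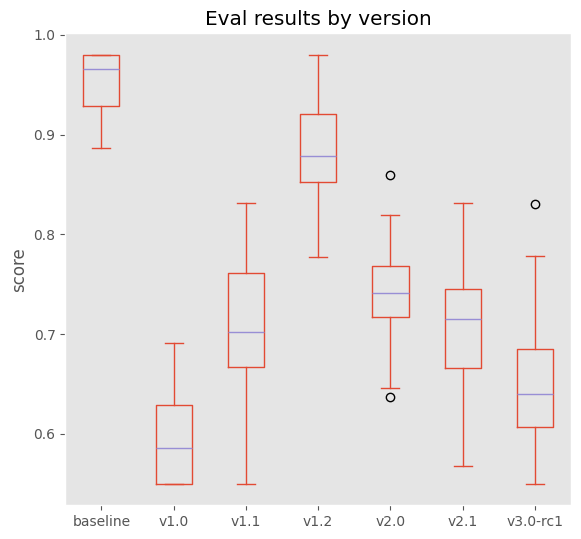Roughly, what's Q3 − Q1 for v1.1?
Q3 ≈ 0.75, Q1 ≈ 0.65; IQR ≈ 0.10.

≈ 0.10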